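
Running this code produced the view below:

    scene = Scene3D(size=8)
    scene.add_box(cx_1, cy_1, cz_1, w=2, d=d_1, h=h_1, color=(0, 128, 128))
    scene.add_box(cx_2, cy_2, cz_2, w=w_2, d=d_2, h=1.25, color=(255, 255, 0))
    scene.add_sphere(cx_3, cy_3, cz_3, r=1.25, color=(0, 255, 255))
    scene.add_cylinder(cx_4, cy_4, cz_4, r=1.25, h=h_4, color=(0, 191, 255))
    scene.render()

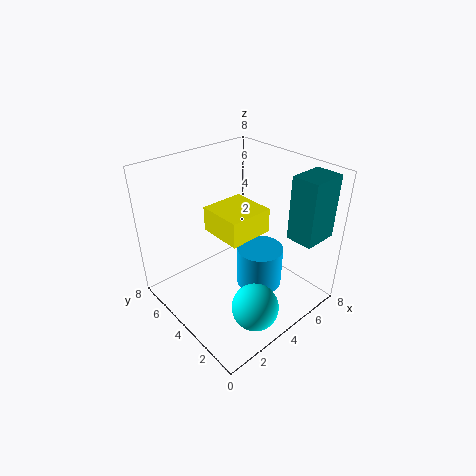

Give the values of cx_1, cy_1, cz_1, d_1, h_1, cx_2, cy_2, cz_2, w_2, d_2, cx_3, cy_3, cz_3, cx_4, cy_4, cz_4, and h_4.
cx_1 = 5.75, cy_1 = 0.5, cz_1 = 4.25, d_1 = 1.5, h_1 = 3.5, cx_2 = 2, cy_2 = 2, cz_2 = 5.25, w_2 = 2.25, d_2 = 2.25, cx_3 = 3, cy_3 = 1.5, cz_3 = 1.25, cx_4 = 4.5, cy_4 = 2.75, cz_4 = 1.5, h_4 = 2.25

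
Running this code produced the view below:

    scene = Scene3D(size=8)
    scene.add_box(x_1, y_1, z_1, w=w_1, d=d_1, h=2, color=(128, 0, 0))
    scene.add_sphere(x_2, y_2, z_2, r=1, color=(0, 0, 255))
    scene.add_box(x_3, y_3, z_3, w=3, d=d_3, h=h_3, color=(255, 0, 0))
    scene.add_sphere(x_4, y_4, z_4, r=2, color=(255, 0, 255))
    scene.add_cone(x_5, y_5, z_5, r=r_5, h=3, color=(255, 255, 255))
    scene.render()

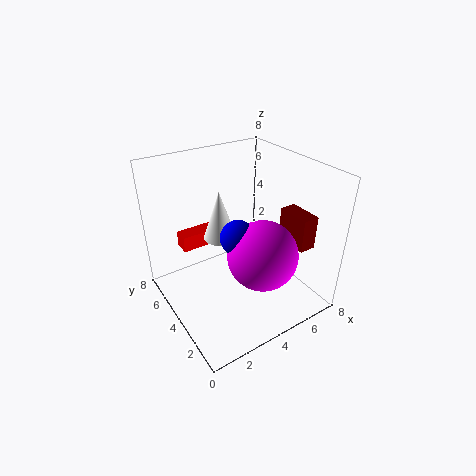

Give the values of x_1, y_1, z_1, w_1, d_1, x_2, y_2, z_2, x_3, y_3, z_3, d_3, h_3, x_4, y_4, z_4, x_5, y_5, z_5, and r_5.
x_1 = 7; y_1 = 2; z_1 = 3; w_1 = 1; d_1 = 2; x_2 = 4; y_2 = 4; z_2 = 4; x_3 = 2; y_3 = 7; z_3 = 2; d_3 = 1; h_3 = 1; x_4 = 5; y_4 = 3; z_4 = 3; x_5 = 4; y_5 = 6; z_5 = 3; r_5 = 1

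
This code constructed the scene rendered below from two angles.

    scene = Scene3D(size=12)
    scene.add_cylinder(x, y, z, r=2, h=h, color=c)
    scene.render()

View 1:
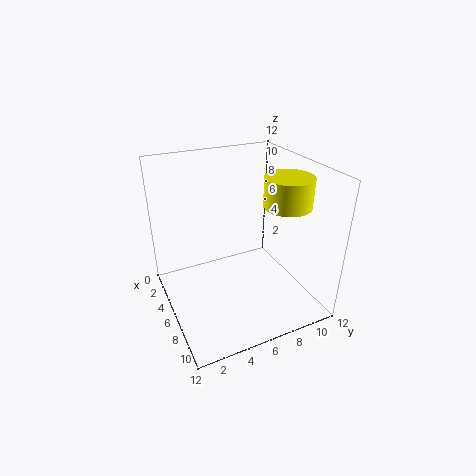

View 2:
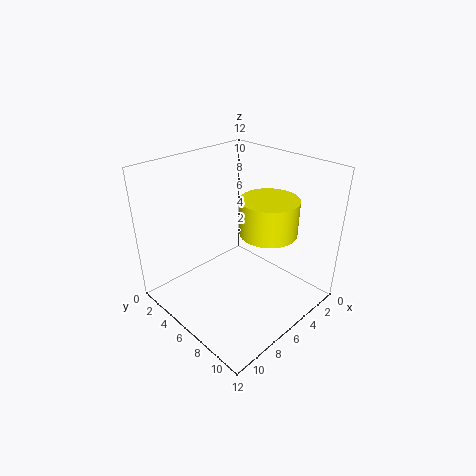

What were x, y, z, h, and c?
x = 7
y = 10
z = 8.5
h = 2.5
c = 'yellow'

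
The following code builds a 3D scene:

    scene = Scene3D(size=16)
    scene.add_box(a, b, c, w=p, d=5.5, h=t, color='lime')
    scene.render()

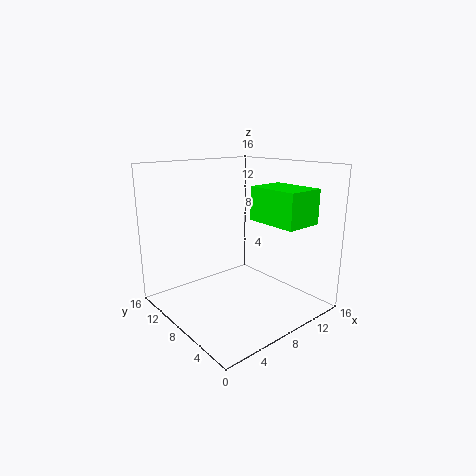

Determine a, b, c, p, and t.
a = 8; b = 0.5; c = 10.5; p = 4; t = 3.5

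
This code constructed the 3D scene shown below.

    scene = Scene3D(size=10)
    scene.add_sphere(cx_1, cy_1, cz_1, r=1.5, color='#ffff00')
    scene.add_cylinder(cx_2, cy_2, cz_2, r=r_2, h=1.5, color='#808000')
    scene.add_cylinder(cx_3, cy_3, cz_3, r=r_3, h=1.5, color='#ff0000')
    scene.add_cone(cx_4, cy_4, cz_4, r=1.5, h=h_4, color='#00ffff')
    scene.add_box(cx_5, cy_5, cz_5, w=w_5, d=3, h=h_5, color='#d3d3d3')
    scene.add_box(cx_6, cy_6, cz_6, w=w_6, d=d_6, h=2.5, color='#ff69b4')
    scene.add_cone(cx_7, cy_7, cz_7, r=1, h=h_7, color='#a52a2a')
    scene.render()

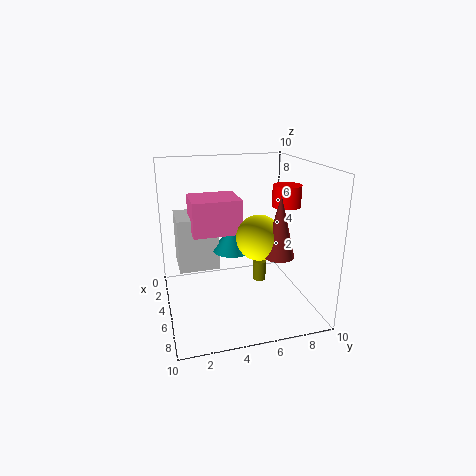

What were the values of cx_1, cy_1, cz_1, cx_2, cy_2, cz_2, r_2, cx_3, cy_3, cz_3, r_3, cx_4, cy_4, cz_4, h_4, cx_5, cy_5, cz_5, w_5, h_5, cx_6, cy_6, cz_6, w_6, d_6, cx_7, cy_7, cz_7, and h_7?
cx_1 = 6.5; cy_1 = 6; cz_1 = 5.5; cx_2 = 4; cy_2 = 7; cz_2 = 1; r_2 = 0.5; cx_3 = 5; cy_3 = 8.5; cz_3 = 7; r_3 = 1; cx_4 = 3.5; cy_4 = 5; cz_4 = 3.5; h_4 = 2; cx_5 = 0.5; cy_5 = 1; cz_5 = 2; w_5 = 3; h_5 = 4; cx_6 = 1.5; cy_6 = 2; cz_6 = 5; w_6 = 3; d_6 = 3.5; cx_7 = 7.5; cy_7 = 7; cz_7 = 4.5; h_7 = 4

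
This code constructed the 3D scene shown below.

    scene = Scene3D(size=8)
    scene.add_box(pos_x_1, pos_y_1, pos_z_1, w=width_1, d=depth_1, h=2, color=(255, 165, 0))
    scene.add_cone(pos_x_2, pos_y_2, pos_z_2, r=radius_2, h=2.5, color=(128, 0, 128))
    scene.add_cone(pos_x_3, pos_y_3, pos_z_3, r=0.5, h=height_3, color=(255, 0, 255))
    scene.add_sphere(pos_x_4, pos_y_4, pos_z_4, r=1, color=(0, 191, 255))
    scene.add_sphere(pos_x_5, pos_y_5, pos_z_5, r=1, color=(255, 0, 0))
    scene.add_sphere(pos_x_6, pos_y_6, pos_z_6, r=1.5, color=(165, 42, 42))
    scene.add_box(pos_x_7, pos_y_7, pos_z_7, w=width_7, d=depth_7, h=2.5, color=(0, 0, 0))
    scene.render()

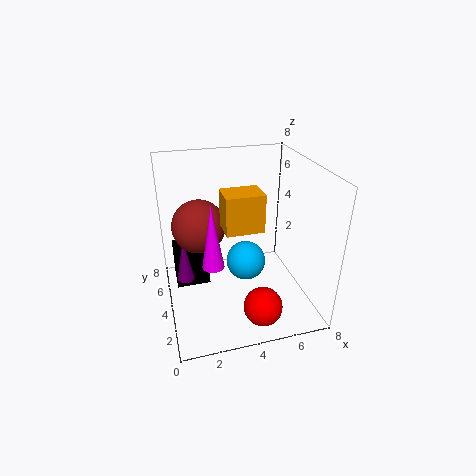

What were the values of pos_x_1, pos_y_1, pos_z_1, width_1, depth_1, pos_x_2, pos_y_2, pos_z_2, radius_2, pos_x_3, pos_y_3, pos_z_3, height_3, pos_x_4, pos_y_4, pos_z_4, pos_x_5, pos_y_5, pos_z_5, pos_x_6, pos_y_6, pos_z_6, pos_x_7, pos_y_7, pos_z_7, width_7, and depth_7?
pos_x_1 = 3; pos_y_1 = 2.5; pos_z_1 = 5; width_1 = 2; depth_1 = 1.5; pos_x_2 = 1; pos_y_2 = 4.5; pos_z_2 = 1.5; radius_2 = 0.5; pos_x_3 = 2; pos_y_3 = 1; pos_z_3 = 4.5; height_3 = 3; pos_x_4 = 4; pos_y_4 = 2.5; pos_z_4 = 3.5; pos_x_5 = 4.5; pos_y_5 = 1; pos_z_5 = 1.5; pos_x_6 = 2; pos_y_6 = 5; pos_z_6 = 4.5; pos_x_7 = 0.5; pos_y_7 = 5; pos_z_7 = 0.5; width_7 = 2; depth_7 = 1.5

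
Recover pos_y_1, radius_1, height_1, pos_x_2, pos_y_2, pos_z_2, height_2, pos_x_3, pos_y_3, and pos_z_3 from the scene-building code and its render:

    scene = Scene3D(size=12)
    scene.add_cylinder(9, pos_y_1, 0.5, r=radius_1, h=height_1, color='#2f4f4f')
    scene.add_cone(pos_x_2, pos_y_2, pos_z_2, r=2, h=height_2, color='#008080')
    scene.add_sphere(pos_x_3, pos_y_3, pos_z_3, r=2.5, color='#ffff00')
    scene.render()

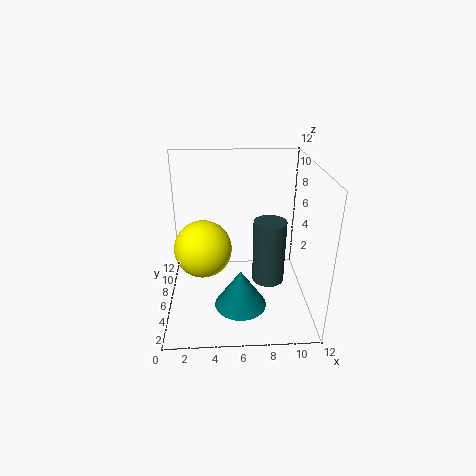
pos_y_1 = 8
radius_1 = 1.5
height_1 = 6
pos_x_2 = 6
pos_y_2 = 2.5
pos_z_2 = 2
height_2 = 3
pos_x_3 = 3
pos_y_3 = 7
pos_z_3 = 4.5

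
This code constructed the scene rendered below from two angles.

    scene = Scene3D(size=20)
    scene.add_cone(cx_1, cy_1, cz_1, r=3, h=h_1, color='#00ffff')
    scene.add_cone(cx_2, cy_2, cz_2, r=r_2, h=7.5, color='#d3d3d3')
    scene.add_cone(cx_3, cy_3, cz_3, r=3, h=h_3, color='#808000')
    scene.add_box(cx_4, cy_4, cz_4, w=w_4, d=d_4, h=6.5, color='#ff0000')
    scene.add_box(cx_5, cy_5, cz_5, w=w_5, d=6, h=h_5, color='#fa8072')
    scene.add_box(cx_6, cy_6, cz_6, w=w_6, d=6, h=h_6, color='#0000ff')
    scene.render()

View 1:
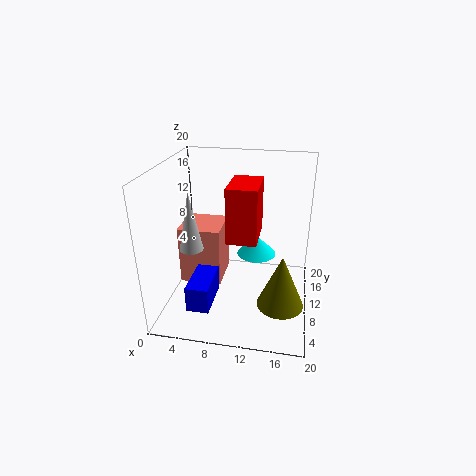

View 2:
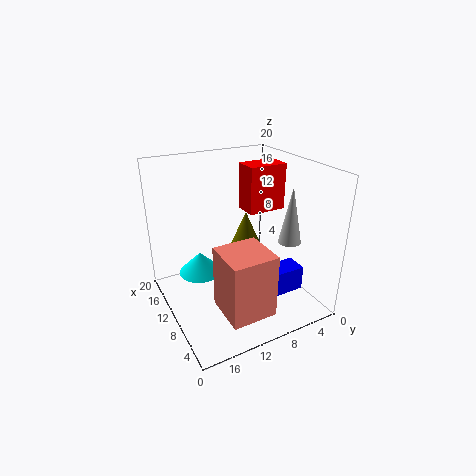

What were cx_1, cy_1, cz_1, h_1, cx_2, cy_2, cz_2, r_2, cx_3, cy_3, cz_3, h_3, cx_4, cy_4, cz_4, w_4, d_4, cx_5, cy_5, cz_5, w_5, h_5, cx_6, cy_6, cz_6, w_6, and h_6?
cx_1 = 12; cy_1 = 15; cz_1 = 5; h_1 = 3; cx_2 = 5; cy_2 = 5; cz_2 = 10.5; r_2 = 1.5; cx_3 = 16.5; cy_3 = 5; cz_3 = 3.5; h_3 = 7; cx_4 = 10; cy_4 = 2.5; cz_4 = 13; w_4 = 3.5; d_4 = 5.5; cx_5 = 1.5; cy_5 = 9; cz_5 = 2.5; w_5 = 6; h_5 = 8.5; cx_6 = 4.5; cy_6 = 2.5; cz_6 = 2.5; w_6 = 3; h_6 = 3.5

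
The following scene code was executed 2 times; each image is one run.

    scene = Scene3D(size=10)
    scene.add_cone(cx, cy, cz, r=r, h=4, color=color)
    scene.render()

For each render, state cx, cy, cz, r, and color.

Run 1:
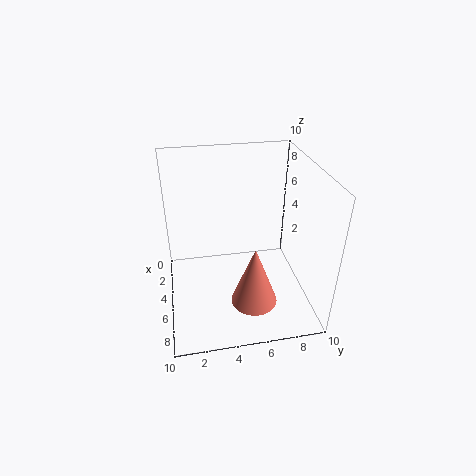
cx = 8; cy = 5.5; cz = 2; r = 1.5; color = 'salmon'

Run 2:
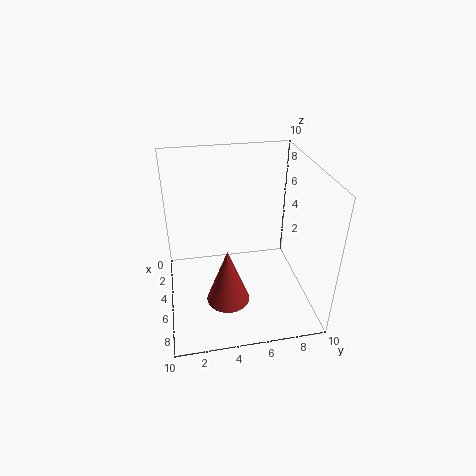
cx = 6.5; cy = 4; cz = 1; r = 1.5; color = 'brown'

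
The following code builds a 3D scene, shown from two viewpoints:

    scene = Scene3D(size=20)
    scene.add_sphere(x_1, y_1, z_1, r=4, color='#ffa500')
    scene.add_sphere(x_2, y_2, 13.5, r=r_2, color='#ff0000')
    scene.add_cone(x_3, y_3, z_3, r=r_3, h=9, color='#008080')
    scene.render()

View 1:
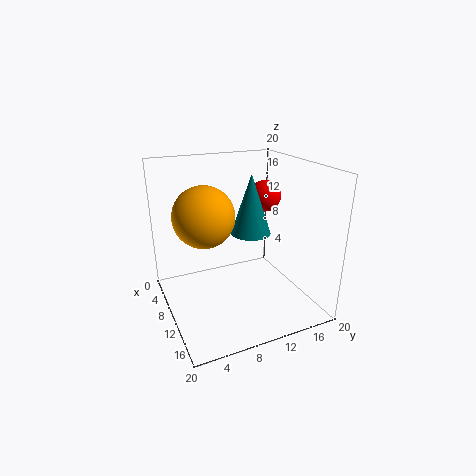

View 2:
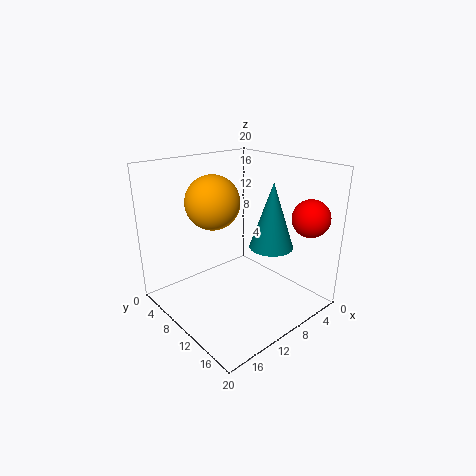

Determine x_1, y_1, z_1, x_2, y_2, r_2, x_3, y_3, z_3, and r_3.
x_1 = 10.5, y_1 = 5, z_1 = 14, x_2 = 4, y_2 = 17.5, r_2 = 2.5, x_3 = 7, y_3 = 13.5, z_3 = 9, r_3 = 3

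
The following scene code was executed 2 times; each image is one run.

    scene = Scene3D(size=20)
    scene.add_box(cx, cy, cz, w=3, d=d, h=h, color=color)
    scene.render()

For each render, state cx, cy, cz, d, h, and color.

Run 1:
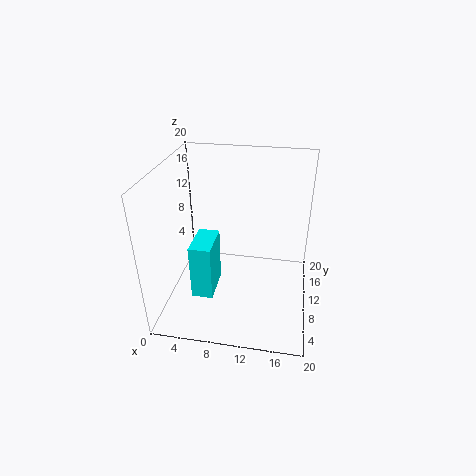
cx = 4, cy = 6, cz = 2, d = 5.5, h = 8, color = 'cyan'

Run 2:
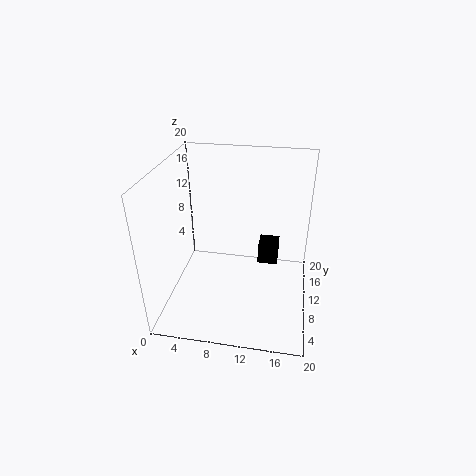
cx = 12.5, cy = 13, cz = 4, d = 3.5, h = 3, color = 'black'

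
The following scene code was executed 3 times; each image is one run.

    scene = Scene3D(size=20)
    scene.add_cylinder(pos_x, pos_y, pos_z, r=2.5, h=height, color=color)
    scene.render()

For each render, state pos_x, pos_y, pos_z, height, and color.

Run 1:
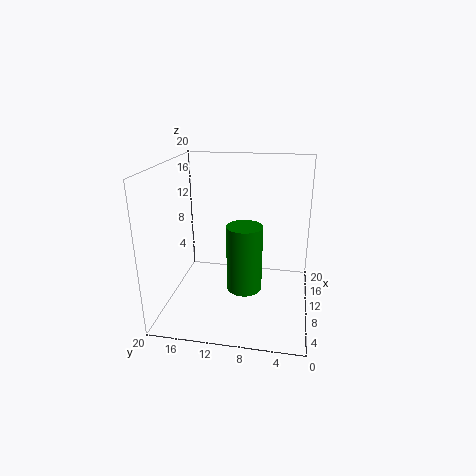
pos_x = 9.5
pos_y = 9
pos_z = 2.5
height = 9.5
color = 'green'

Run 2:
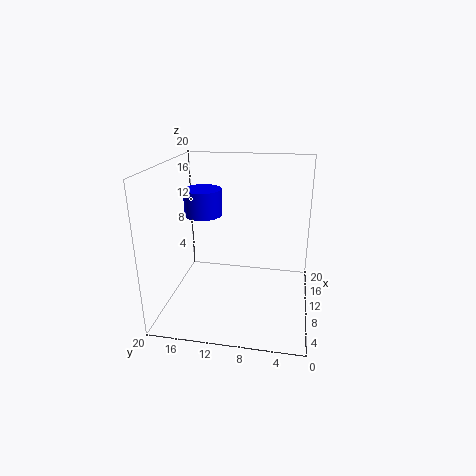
pos_x = 9
pos_y = 14.5
pos_z = 13.5
height = 3.5
color = 'blue'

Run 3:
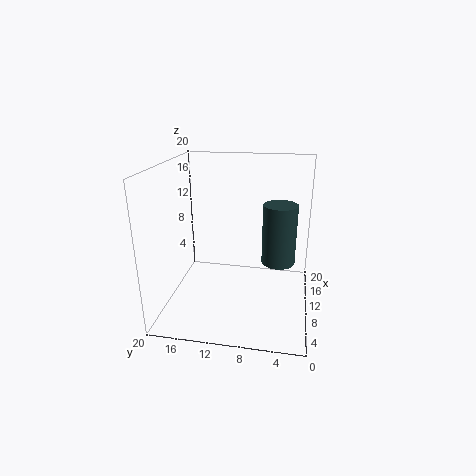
pos_x = 13.5
pos_y = 4.5
pos_z = 5
height = 9
color = 'darkslategray'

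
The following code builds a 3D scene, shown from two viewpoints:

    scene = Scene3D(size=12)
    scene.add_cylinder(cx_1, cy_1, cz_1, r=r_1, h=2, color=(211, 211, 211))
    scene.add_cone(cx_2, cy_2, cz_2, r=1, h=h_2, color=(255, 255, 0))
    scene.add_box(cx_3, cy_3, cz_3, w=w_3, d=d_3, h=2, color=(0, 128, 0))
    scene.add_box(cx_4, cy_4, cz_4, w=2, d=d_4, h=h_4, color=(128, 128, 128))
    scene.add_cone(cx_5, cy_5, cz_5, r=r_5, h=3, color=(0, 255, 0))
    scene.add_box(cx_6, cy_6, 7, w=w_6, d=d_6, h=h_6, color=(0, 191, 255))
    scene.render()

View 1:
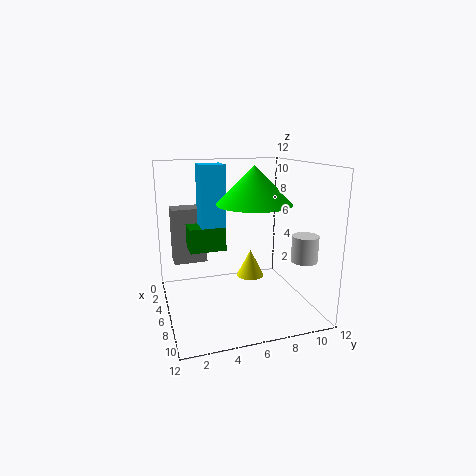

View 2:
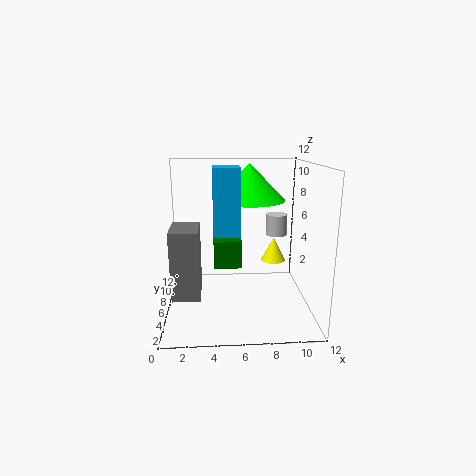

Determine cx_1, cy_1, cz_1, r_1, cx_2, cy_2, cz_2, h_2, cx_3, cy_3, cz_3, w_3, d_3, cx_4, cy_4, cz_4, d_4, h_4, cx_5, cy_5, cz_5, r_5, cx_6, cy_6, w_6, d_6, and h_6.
cx_1 = 10, cy_1 = 10, cz_1 = 5, r_1 = 1, cx_2 = 9, cy_2 = 6, cz_2 = 4, h_2 = 2, cx_3 = 4, cy_3 = 2, cz_3 = 5, w_3 = 2, d_3 = 3, cx_4 = 1, cy_4 = 1, cz_4 = 3, d_4 = 3, h_4 = 5, cx_5 = 7, cy_5 = 7, cz_5 = 9, r_5 = 3, cx_6 = 4, cy_6 = 3, w_6 = 2, d_6 = 2, h_6 = 5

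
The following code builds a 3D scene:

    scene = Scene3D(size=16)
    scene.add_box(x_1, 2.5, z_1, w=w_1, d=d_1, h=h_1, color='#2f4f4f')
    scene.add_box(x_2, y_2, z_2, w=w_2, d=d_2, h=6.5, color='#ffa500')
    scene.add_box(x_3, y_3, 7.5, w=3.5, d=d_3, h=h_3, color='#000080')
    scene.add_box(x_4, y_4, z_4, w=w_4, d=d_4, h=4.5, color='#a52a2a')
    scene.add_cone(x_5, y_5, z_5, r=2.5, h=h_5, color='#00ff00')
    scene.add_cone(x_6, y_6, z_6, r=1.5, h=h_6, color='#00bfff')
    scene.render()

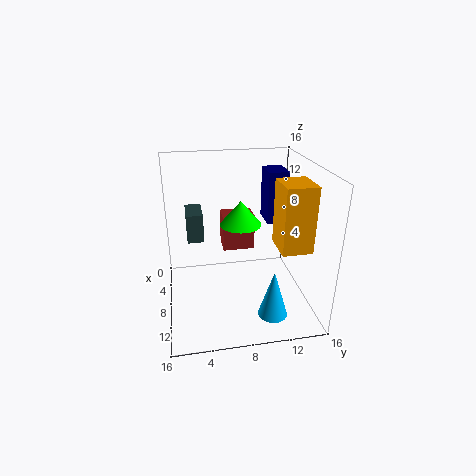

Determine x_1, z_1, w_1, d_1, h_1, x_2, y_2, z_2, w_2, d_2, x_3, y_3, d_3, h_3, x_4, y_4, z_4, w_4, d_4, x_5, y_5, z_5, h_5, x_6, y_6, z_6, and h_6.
x_1 = 0.5
z_1 = 6
w_1 = 4
d_1 = 2
h_1 = 3.5
x_2 = 11
y_2 = 11
z_2 = 9
w_2 = 3.5
d_2 = 3
x_3 = 0.5
y_3 = 12.5
d_3 = 2.5
h_3 = 6.5
x_4 = 0.5
y_4 = 7
z_4 = 4
w_4 = 3
d_4 = 4
x_5 = 4.5
y_5 = 9
z_5 = 8
h_5 = 3
x_6 = 14
y_6 = 10.5
z_6 = 2
h_6 = 5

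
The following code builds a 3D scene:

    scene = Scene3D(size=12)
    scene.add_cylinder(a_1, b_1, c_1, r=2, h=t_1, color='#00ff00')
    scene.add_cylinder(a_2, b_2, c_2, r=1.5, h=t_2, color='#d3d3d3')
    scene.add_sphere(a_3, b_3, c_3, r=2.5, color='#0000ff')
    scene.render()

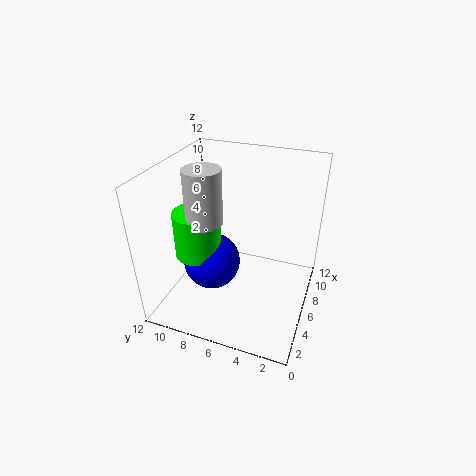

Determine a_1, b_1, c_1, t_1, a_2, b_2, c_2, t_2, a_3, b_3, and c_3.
a_1 = 5.5; b_1 = 9.5; c_1 = 4; t_1 = 4; a_2 = 5; b_2 = 8.5; c_2 = 7.5; t_2 = 4.5; a_3 = 6; b_3 = 8.5; c_3 = 3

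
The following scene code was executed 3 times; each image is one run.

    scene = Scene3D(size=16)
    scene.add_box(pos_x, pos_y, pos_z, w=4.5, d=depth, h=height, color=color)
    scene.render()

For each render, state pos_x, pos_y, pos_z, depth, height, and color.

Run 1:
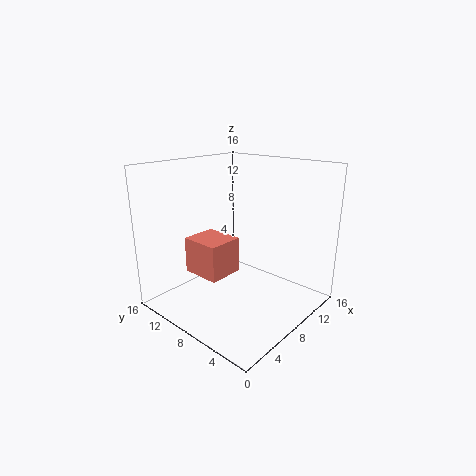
pos_x = 6.5
pos_y = 10.5
pos_z = 2
depth = 5
height = 4.5
color = 'salmon'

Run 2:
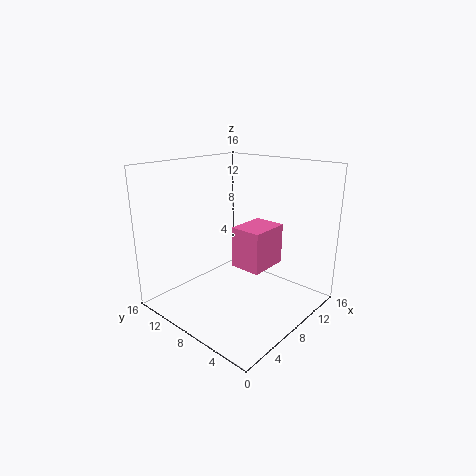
pos_x = 7
pos_y = 4.5
pos_z = 5
depth = 3.5
height = 4.5
color = 'hotpink'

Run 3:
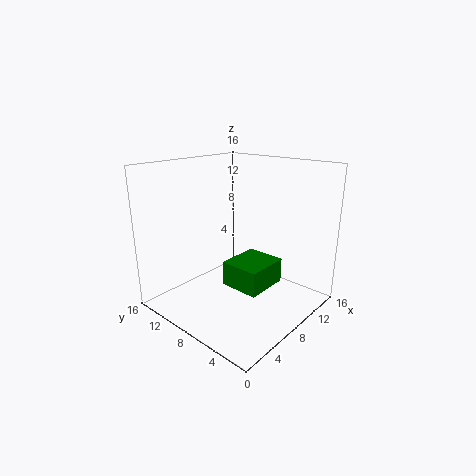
pos_x = 4
pos_y = 2.5
pos_z = 4.5
depth = 4
height = 2.5
color = 'green'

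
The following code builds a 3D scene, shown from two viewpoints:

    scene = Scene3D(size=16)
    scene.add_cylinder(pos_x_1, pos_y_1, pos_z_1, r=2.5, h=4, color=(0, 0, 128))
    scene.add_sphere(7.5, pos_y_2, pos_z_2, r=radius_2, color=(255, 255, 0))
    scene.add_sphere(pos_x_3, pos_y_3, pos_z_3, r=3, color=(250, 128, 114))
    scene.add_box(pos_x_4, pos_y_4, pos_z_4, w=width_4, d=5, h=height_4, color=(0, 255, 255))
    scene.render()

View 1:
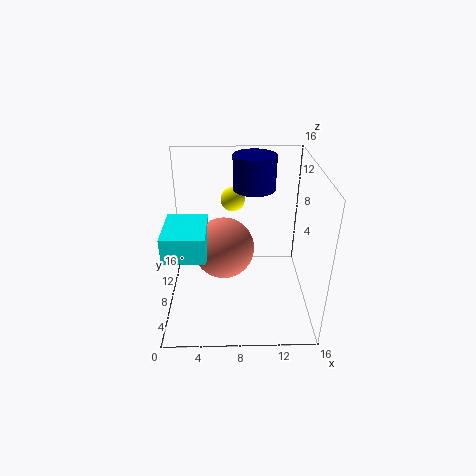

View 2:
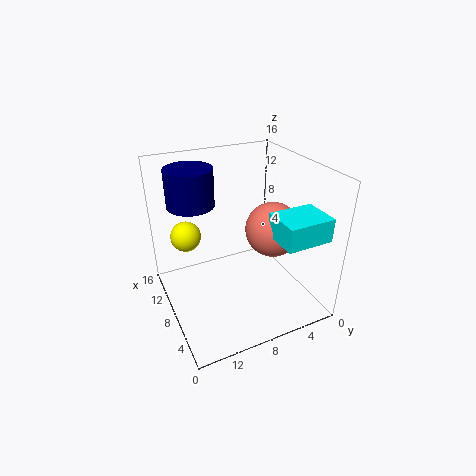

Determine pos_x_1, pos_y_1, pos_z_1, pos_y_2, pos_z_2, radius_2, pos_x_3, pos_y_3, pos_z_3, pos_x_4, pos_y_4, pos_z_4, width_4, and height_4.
pos_x_1 = 10, pos_y_1 = 12.5, pos_z_1 = 12, pos_y_2 = 14, pos_z_2 = 10, radius_2 = 1.5, pos_x_3 = 6.5, pos_y_3 = 4.5, pos_z_3 = 9, pos_x_4 = 1, pos_y_4 = 1, pos_z_4 = 9.5, width_4 = 4, height_4 = 2.5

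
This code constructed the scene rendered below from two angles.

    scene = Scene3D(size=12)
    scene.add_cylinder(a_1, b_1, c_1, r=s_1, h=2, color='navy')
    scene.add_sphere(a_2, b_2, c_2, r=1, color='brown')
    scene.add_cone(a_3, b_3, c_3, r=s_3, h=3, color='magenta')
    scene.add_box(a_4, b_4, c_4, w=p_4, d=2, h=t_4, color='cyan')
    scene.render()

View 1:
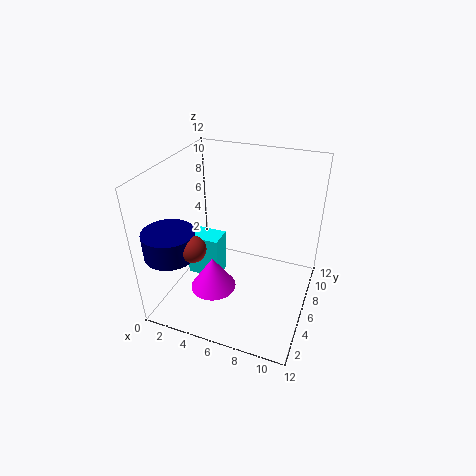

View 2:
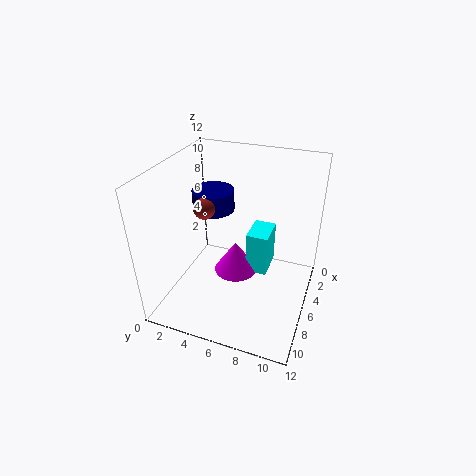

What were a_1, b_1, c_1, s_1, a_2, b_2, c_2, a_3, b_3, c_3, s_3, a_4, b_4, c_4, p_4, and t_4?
a_1 = 2; b_1 = 2; c_1 = 6; s_1 = 2; a_2 = 4; b_2 = 2; c_2 = 7; a_3 = 4; b_3 = 5; c_3 = 1; s_3 = 2; a_4 = 1; b_4 = 6; c_4 = 1; p_4 = 3; t_4 = 4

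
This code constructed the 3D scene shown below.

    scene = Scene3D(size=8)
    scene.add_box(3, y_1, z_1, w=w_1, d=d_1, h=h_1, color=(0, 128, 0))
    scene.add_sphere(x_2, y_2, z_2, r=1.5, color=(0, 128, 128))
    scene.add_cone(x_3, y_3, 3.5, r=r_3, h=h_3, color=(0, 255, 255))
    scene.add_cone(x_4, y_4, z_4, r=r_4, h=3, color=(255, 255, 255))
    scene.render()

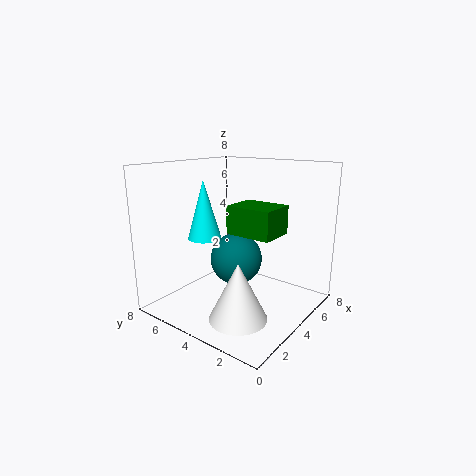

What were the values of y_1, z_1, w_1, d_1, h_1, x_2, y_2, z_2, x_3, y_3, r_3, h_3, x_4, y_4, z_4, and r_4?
y_1 = 1.5
z_1 = 4.5
w_1 = 2
d_1 = 2.5
h_1 = 1.5
x_2 = 4.5
y_2 = 4.5
z_2 = 2.5
x_3 = 4
y_3 = 6.5
r_3 = 1
h_3 = 3.5
x_4 = 2
y_4 = 2.5
z_4 = 0.5
r_4 = 1.5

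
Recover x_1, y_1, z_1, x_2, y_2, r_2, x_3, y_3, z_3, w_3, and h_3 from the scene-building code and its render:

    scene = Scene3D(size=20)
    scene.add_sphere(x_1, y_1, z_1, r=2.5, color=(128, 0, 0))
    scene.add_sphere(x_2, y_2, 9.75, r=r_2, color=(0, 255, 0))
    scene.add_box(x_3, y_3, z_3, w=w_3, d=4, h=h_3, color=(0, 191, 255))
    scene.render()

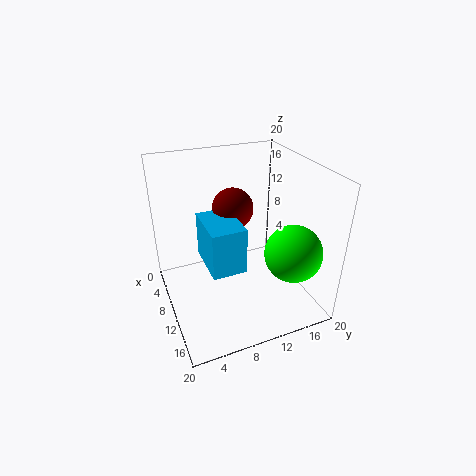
x_1 = 12.5, y_1 = 8.25, z_1 = 16, x_2 = 16, y_2 = 15.25, r_2 = 3.75, x_3 = 12, y_3 = 3.75, z_3 = 10.5, w_3 = 6, h_3 = 5.5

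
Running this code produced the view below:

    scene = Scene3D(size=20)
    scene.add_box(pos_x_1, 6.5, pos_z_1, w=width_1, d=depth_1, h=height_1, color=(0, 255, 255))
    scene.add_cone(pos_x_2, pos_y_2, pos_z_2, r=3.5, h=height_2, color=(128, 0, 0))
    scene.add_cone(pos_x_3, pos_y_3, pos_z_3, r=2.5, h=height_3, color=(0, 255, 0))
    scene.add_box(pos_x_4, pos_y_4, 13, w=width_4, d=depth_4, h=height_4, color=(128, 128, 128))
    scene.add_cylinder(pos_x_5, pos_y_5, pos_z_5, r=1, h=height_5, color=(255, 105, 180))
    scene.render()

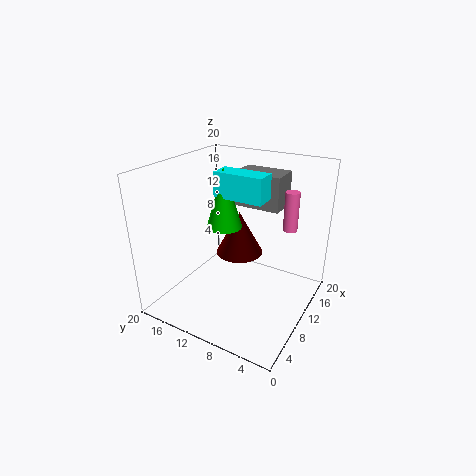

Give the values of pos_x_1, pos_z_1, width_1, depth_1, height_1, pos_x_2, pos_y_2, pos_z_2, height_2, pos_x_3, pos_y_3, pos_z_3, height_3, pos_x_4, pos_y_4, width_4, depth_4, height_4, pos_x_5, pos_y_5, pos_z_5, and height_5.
pos_x_1 = 9.5
pos_z_1 = 15.5
width_1 = 3
depth_1 = 7
height_1 = 3.5
pos_x_2 = 13
pos_y_2 = 11.5
pos_z_2 = 6
height_2 = 6.5
pos_x_3 = 10.5
pos_y_3 = 12.5
pos_z_3 = 11
height_3 = 8.5
pos_x_4 = 14
pos_y_4 = 6
width_4 = 4.5
depth_4 = 7
height_4 = 5
pos_x_5 = 14
pos_y_5 = 4
pos_z_5 = 11
height_5 = 5.5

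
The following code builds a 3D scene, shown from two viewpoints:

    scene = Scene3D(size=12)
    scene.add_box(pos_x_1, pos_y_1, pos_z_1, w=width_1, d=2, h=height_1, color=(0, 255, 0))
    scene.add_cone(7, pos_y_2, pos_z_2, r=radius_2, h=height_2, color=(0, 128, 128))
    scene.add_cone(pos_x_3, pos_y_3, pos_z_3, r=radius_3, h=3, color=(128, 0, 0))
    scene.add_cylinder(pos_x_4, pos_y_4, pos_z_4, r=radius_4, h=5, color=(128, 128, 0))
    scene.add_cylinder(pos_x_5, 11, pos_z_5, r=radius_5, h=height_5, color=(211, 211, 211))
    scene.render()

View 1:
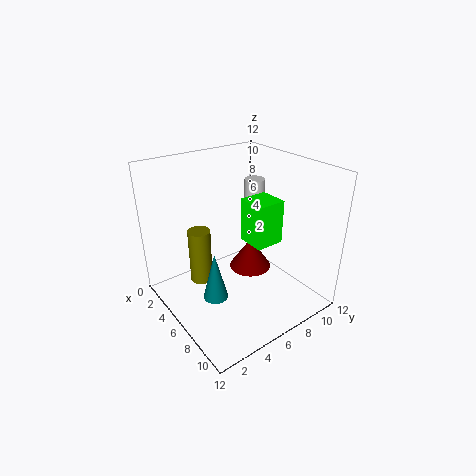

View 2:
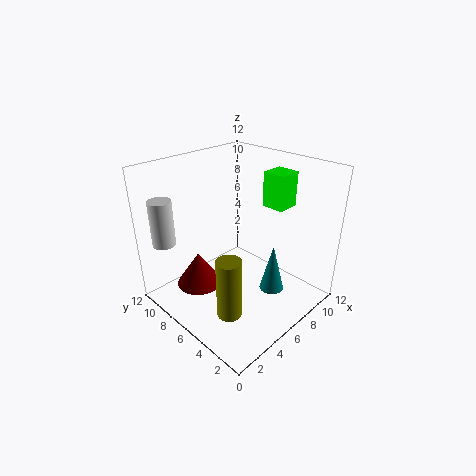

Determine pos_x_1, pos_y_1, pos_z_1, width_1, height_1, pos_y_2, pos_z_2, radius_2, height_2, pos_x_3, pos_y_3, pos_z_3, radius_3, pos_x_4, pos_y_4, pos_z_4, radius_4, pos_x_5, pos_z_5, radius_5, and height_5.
pos_x_1 = 9
pos_y_1 = 4
pos_z_1 = 8
width_1 = 2
height_1 = 3
pos_y_2 = 3
pos_z_2 = 2
radius_2 = 1
height_2 = 4
pos_x_3 = 4
pos_y_3 = 9
pos_z_3 = 1
radius_3 = 2
pos_x_4 = 3
pos_y_4 = 4
pos_z_4 = 1
radius_4 = 1
pos_x_5 = 2
pos_z_5 = 5
radius_5 = 1
height_5 = 4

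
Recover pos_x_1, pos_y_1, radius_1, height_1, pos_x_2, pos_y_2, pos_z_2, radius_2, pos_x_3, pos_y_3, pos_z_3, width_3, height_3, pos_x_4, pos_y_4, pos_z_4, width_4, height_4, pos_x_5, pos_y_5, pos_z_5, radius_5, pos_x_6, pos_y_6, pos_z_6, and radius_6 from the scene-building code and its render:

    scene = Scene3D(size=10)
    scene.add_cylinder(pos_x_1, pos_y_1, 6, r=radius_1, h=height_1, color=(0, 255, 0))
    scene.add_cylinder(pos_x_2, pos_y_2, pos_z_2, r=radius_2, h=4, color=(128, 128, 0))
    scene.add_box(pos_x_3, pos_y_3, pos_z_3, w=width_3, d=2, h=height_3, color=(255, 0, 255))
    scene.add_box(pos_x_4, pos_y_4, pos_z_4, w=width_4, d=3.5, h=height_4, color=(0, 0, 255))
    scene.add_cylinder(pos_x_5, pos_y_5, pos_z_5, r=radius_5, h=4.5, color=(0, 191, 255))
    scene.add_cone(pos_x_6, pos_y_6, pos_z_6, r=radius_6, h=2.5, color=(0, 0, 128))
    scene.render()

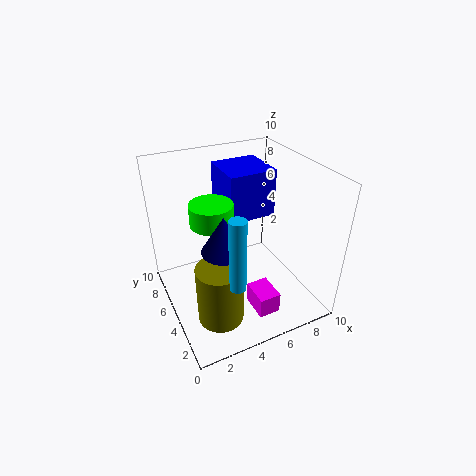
pos_x_1 = 3.5
pos_y_1 = 6
radius_1 = 1.5
height_1 = 1.5
pos_x_2 = 2.5
pos_y_2 = 2.5
pos_z_2 = 1
radius_2 = 1.5
pos_x_3 = 5
pos_y_3 = 1.5
pos_z_3 = 0.5
width_3 = 1.5
height_3 = 1.5
pos_x_4 = 5
pos_y_4 = 6
pos_z_4 = 5.5
width_4 = 3.5
height_4 = 3.5
pos_x_5 = 3
pos_y_5 = 1
pos_z_5 = 4.5
radius_5 = 0.5
pos_x_6 = 3.5
pos_y_6 = 4
pos_z_6 = 5
radius_6 = 1.5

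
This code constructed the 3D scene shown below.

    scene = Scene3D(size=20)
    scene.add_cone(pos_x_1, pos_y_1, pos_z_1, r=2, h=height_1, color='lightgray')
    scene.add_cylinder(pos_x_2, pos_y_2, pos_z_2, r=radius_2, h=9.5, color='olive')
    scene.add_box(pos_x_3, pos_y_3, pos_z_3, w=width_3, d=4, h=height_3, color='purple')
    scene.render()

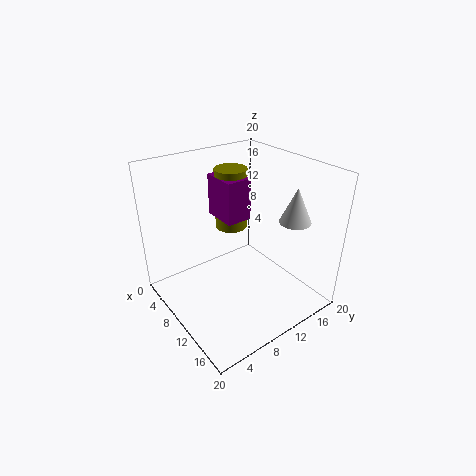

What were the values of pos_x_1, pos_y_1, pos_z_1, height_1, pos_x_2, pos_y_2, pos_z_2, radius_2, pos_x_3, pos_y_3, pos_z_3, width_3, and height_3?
pos_x_1 = 16.5, pos_y_1 = 14, pos_z_1 = 14, height_1 = 4.5, pos_x_2 = 3.5, pos_y_2 = 13.5, pos_z_2 = 8, radius_2 = 2.5, pos_x_3 = 1, pos_y_3 = 11, pos_z_3 = 10, width_3 = 5.5, height_3 = 6.5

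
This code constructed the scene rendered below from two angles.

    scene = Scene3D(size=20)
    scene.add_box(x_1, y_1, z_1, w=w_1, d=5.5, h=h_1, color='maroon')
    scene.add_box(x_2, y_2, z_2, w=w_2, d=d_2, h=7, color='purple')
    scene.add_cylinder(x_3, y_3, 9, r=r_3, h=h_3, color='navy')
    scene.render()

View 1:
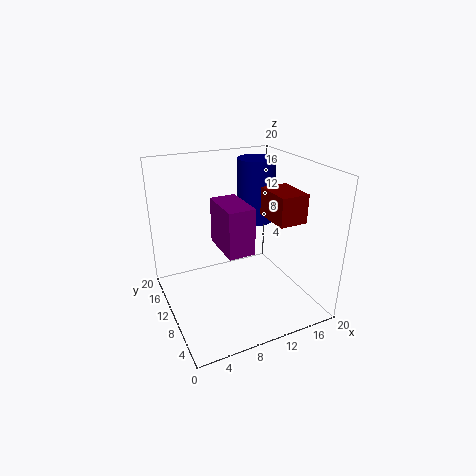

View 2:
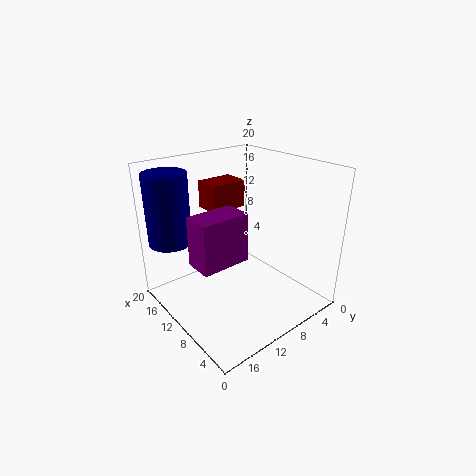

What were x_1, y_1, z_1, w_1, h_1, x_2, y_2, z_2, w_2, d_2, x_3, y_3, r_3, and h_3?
x_1 = 14; y_1 = 5.5; z_1 = 12.5; w_1 = 4; h_1 = 4; x_2 = 8.5; y_2 = 9.5; z_2 = 7; w_2 = 4; d_2 = 7; x_3 = 16.5; y_3 = 17; r_3 = 3; h_3 = 10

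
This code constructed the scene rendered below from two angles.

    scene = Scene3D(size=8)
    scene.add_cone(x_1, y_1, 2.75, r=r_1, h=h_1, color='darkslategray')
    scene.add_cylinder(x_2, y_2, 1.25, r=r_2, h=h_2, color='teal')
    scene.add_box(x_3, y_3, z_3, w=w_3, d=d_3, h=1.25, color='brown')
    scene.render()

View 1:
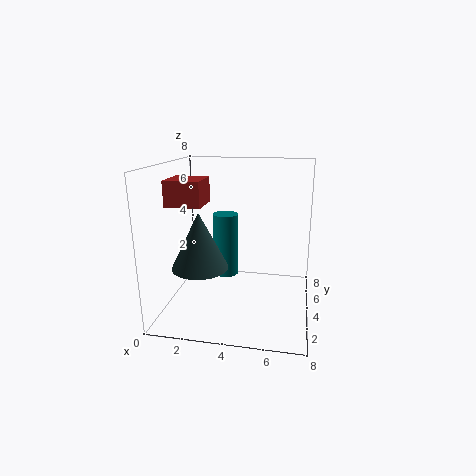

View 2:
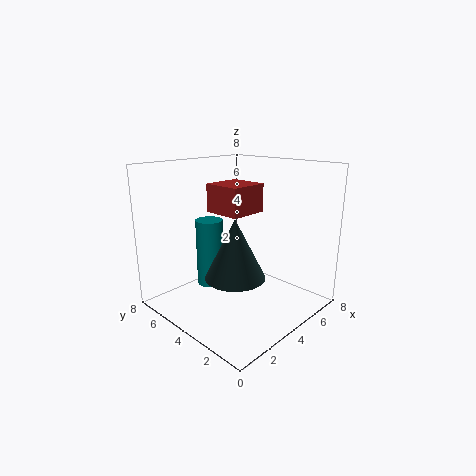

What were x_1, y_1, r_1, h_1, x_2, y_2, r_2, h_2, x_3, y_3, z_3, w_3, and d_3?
x_1 = 2.25
y_1 = 2.5
r_1 = 1.5
h_1 = 3
x_2 = 3
y_2 = 5.25
r_2 = 0.75
h_2 = 3.75
x_3 = 1
y_3 = 1.25
z_3 = 6.25
w_3 = 1.75
d_3 = 1.75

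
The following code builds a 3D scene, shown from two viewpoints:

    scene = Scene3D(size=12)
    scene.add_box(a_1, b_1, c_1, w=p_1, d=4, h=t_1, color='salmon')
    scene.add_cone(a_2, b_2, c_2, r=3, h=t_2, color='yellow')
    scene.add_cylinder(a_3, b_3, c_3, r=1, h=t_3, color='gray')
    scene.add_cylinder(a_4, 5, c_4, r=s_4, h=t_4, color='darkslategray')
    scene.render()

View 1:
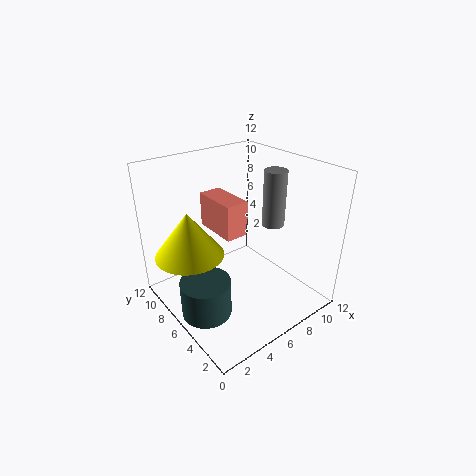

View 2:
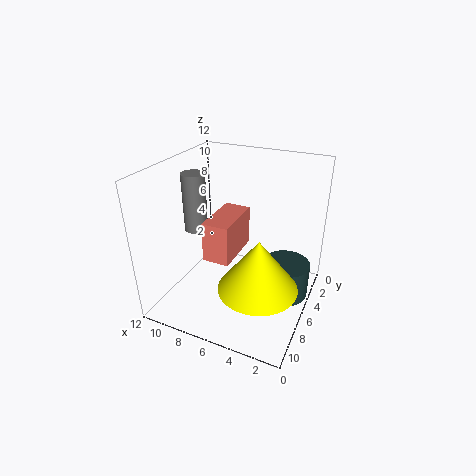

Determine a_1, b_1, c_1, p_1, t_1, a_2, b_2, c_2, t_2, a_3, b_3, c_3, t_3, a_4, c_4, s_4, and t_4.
a_1 = 5
b_1 = 6
c_1 = 6
p_1 = 2
t_1 = 3
a_2 = 3
b_2 = 9
c_2 = 4
t_2 = 4
a_3 = 10
b_3 = 6
c_3 = 6
t_3 = 5
a_4 = 2
c_4 = 1
s_4 = 2
t_4 = 3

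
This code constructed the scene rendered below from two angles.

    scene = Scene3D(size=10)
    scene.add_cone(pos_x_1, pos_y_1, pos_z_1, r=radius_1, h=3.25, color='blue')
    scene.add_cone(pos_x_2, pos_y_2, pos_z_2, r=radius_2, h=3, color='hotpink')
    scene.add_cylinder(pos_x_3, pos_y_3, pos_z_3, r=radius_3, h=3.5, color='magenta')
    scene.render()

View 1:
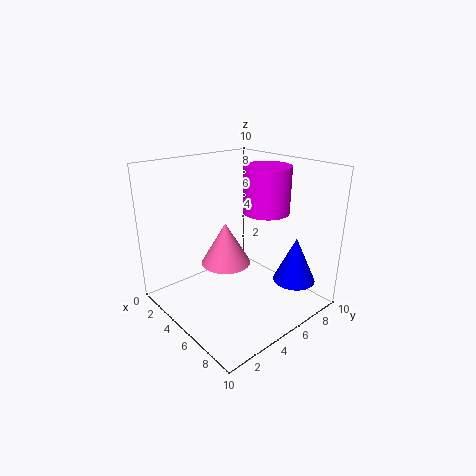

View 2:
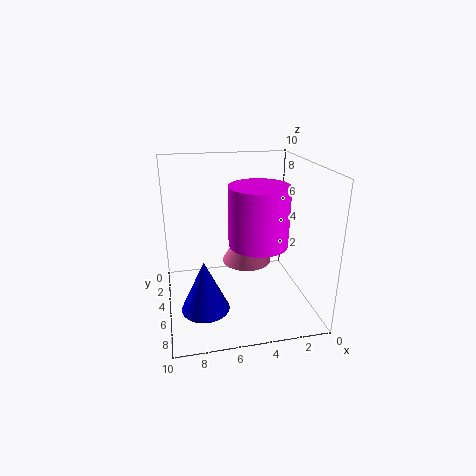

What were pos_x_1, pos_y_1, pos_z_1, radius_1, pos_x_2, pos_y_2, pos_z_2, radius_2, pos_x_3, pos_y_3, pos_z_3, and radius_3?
pos_x_1 = 7.75
pos_y_1 = 8
pos_z_1 = 1.75
radius_1 = 1.5
pos_x_2 = 4.25
pos_y_2 = 4.5
pos_z_2 = 3
radius_2 = 1.75
pos_x_3 = 4.5
pos_y_3 = 8.25
pos_z_3 = 6
radius_3 = 1.75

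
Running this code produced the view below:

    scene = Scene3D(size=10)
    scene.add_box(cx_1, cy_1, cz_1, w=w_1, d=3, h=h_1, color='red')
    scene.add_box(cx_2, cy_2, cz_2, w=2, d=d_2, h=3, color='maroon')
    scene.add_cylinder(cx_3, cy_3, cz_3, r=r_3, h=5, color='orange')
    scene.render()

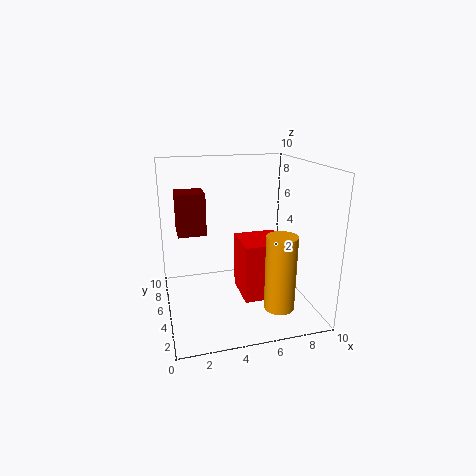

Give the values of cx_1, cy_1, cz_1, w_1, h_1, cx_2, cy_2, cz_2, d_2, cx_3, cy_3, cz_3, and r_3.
cx_1 = 5; cy_1 = 3; cz_1 = 1; w_1 = 3; h_1 = 4; cx_2 = 1; cy_2 = 6; cz_2 = 5; d_2 = 2; cx_3 = 7; cy_3 = 2; cz_3 = 1; r_3 = 1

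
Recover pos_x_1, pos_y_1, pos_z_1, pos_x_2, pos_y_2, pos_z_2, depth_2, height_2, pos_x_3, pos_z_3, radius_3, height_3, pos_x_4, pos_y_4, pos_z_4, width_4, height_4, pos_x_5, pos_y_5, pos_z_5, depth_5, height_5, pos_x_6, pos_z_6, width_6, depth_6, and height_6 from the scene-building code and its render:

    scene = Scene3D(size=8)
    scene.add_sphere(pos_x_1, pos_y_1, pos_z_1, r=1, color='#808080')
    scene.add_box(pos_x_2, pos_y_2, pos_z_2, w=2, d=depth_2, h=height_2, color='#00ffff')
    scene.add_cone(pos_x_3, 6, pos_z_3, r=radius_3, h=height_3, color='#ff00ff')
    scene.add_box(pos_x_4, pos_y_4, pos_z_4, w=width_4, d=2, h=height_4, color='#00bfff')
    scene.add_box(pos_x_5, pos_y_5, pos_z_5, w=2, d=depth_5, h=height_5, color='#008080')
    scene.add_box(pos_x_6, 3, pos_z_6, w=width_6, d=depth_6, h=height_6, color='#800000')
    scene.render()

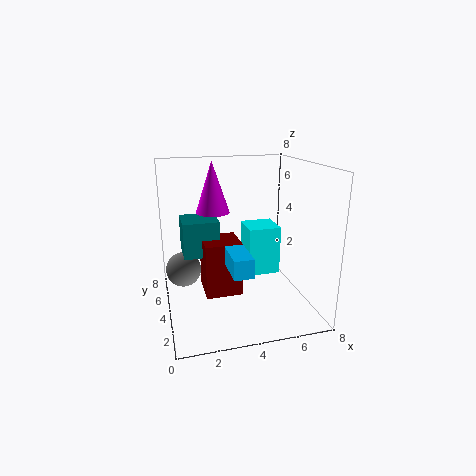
pos_x_1 = 1
pos_y_1 = 5
pos_z_1 = 2
pos_x_2 = 5
pos_y_2 = 5
pos_z_2 = 1
depth_2 = 2
height_2 = 3
pos_x_3 = 3
pos_z_3 = 5
radius_3 = 1
height_3 = 3
pos_x_4 = 3
pos_y_4 = 1
pos_z_4 = 3
width_4 = 1
height_4 = 1
pos_x_5 = 1
pos_y_5 = 4
pos_z_5 = 3
depth_5 = 2
height_5 = 2
pos_x_6 = 2
pos_z_6 = 1
width_6 = 2
depth_6 = 2
height_6 = 3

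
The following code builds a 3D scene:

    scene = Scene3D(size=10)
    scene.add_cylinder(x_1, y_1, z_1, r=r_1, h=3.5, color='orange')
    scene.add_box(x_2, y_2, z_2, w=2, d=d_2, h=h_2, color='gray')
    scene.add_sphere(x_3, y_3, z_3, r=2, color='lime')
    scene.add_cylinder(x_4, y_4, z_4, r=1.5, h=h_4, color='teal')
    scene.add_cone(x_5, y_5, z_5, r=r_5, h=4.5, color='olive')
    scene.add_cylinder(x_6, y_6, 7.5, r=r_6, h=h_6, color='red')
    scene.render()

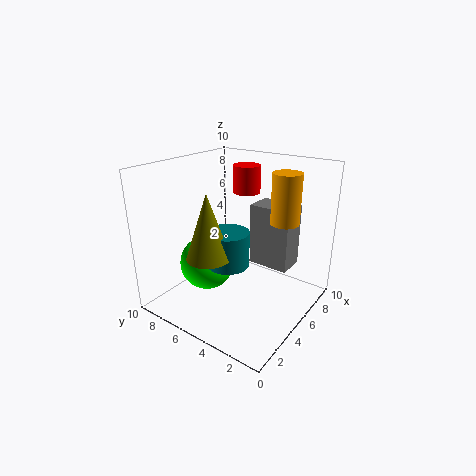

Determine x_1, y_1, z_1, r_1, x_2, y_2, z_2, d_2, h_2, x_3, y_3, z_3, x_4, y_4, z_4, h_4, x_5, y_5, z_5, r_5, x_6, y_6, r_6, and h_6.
x_1 = 7, y_1 = 2.5, z_1 = 6, r_1 = 1, x_2 = 6.5, y_2 = 2, z_2 = 2.5, d_2 = 3, h_2 = 4.5, x_3 = 4.5, y_3 = 7.5, z_3 = 2.5, x_4 = 4.5, y_4 = 5.5, z_4 = 3, h_4 = 2.5, x_5 = 3, y_5 = 6, z_5 = 4, r_5 = 1.5, x_6 = 7.5, y_6 = 6, r_6 = 1, h_6 = 2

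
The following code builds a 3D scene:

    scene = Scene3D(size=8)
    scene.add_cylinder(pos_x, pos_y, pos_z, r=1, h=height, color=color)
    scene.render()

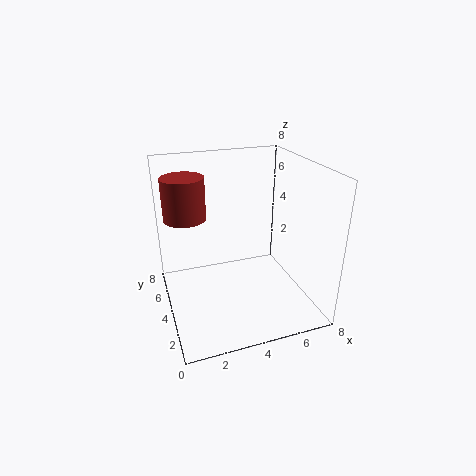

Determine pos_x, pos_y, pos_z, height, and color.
pos_x = 1
pos_y = 3
pos_z = 6
height = 2
color = 'brown'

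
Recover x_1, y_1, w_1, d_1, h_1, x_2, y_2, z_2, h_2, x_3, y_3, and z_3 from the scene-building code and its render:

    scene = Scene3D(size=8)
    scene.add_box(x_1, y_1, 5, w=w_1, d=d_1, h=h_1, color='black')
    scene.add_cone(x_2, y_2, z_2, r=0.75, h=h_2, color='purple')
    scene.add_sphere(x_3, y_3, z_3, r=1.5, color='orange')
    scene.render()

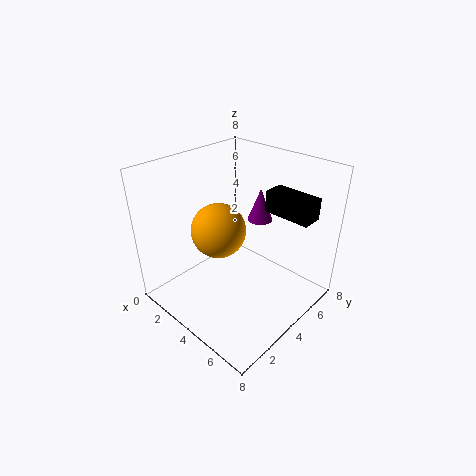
x_1 = 4.25; y_1 = 6; w_1 = 2.75; d_1 = 1.25; h_1 = 1.25; x_2 = 3.5; y_2 = 6.5; z_2 = 4; h_2 = 2; x_3 = 3.25; y_3 = 3.25; z_3 = 4.5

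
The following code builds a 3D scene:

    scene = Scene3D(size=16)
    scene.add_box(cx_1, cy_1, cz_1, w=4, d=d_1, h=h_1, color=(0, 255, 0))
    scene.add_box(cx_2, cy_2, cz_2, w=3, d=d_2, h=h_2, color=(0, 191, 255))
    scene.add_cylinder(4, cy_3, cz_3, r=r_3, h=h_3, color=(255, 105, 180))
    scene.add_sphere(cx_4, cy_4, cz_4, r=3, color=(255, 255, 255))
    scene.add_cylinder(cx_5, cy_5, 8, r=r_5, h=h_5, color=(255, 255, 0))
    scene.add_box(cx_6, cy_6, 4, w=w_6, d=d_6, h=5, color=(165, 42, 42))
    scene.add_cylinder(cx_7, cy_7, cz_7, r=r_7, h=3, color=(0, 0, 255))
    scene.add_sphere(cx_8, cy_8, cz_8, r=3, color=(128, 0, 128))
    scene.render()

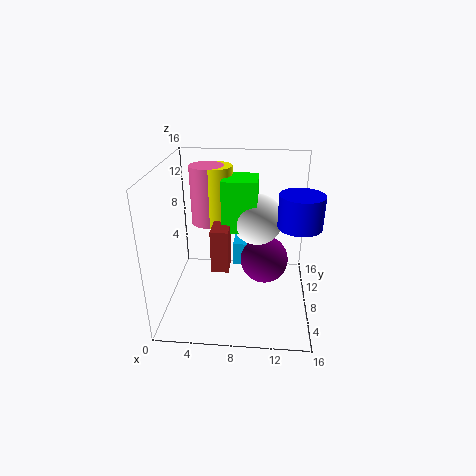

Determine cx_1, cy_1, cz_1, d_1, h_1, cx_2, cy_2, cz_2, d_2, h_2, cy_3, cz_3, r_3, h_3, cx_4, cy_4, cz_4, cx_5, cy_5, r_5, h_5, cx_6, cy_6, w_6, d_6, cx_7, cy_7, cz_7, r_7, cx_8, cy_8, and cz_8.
cx_1 = 6
cy_1 = 9
cz_1 = 8
d_1 = 4
h_1 = 6
cx_2 = 7
cy_2 = 12
cz_2 = 2
d_2 = 3
h_2 = 3
cy_3 = 12
cz_3 = 8
r_3 = 2
h_3 = 7
cx_4 = 10
cy_4 = 11
cz_4 = 9
cx_5 = 5
cy_5 = 12
r_5 = 2
h_5 = 7
cx_6 = 5
cy_6 = 7
w_6 = 2
d_6 = 3
cx_7 = 14
cy_7 = 3
cz_7 = 12
r_7 = 2
cx_8 = 11
cy_8 = 12
cz_8 = 3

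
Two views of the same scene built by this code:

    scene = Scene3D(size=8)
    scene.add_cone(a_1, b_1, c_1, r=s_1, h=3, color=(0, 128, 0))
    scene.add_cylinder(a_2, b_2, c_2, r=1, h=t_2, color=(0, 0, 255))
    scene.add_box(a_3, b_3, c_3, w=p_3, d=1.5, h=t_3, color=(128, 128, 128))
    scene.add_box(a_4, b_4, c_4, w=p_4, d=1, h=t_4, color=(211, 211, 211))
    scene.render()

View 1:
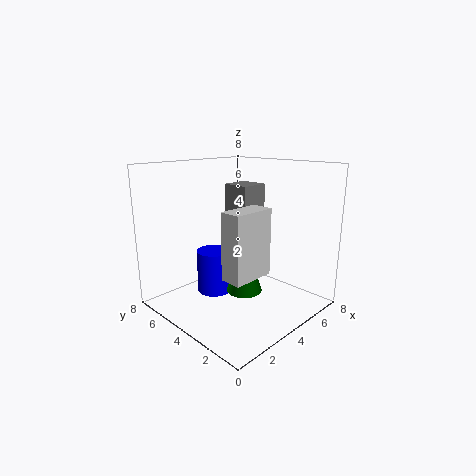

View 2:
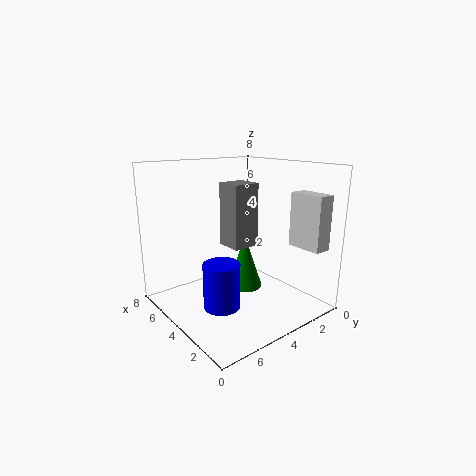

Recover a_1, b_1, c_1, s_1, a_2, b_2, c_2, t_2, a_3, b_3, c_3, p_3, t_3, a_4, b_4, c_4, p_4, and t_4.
a_1 = 4, b_1 = 3.5, c_1 = 1, s_1 = 1, a_2 = 3.5, b_2 = 5.5, c_2 = 0.5, t_2 = 2.5, a_3 = 3.5, b_3 = 3, c_3 = 3.5, p_3 = 1.5, t_3 = 3.5, a_4 = 0.5, b_4 = 0.5, c_4 = 3.5, p_4 = 2, t_4 = 3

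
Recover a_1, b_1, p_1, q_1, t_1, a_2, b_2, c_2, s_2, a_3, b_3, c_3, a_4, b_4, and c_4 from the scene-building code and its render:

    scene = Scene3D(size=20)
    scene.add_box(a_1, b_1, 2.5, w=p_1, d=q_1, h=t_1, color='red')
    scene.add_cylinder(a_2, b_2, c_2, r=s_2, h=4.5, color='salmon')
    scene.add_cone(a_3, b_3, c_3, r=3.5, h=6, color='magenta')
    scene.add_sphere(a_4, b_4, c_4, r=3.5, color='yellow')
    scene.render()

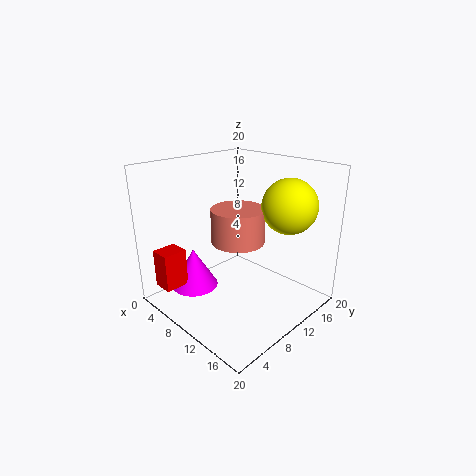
a_1 = 1.5
b_1 = 1.5
p_1 = 3
q_1 = 3.5
t_1 = 5.5
a_2 = 11.5
b_2 = 8.5
c_2 = 10.5
s_2 = 3.5
a_3 = 3.5
b_3 = 7
c_3 = 1
a_4 = 16.5
b_4 = 12.5
c_4 = 15.5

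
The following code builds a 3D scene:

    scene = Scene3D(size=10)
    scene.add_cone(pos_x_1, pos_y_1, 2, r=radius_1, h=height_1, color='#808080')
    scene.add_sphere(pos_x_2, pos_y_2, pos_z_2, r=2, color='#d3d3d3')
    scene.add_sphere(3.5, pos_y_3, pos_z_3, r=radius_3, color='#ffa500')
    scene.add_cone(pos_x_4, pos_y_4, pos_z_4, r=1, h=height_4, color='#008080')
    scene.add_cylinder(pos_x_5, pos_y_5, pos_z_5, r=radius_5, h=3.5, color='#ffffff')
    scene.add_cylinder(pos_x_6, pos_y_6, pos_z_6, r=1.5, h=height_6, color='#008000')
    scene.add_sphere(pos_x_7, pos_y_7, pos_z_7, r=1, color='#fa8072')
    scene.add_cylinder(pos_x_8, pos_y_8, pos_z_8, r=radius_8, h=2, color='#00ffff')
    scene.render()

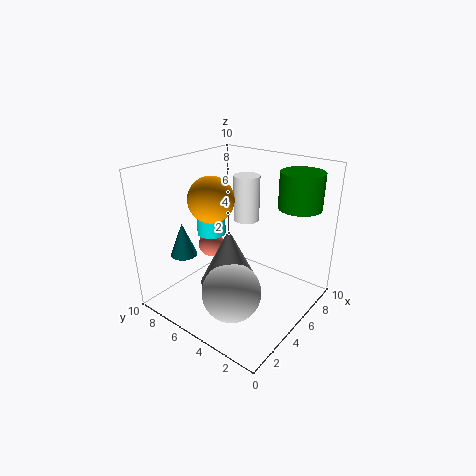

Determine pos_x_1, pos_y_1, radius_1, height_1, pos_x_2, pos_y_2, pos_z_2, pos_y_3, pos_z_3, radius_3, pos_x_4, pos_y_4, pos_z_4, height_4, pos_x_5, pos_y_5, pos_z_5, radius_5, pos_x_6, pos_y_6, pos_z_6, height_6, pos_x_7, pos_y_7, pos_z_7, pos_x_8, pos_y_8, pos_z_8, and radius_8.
pos_x_1 = 4, pos_y_1 = 5, radius_1 = 2, height_1 = 4, pos_x_2 = 3, pos_y_2 = 4, pos_z_2 = 2, pos_y_3 = 6, pos_z_3 = 8, radius_3 = 1.5, pos_x_4 = 3.5, pos_y_4 = 9, pos_z_4 = 3, height_4 = 2.5, pos_x_5 = 8, pos_y_5 = 6.5, pos_z_5 = 5, radius_5 = 1, pos_x_6 = 8, pos_y_6 = 2, pos_z_6 = 7, height_6 = 2.5, pos_x_7 = 6, pos_y_7 = 8.5, pos_z_7 = 3, pos_x_8 = 4.5, pos_y_8 = 7, pos_z_8 = 5, radius_8 = 1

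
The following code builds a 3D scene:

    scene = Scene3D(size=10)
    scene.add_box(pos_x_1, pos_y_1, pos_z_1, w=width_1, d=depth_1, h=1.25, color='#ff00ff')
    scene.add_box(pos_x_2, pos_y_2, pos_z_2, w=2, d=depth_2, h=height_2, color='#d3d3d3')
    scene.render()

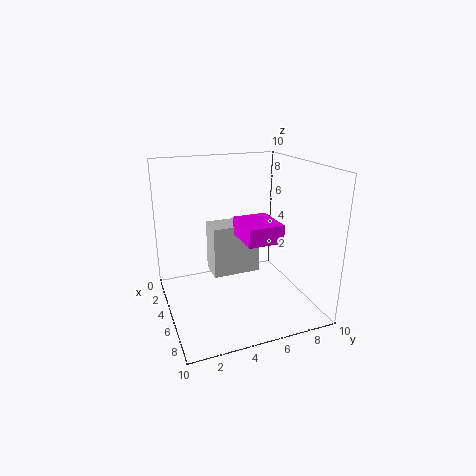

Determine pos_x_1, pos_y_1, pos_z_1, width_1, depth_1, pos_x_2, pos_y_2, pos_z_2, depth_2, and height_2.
pos_x_1 = 4
pos_y_1 = 5
pos_z_1 = 5
width_1 = 3
depth_1 = 2.5
pos_x_2 = 2.25
pos_y_2 = 3.5
pos_z_2 = 1.75
depth_2 = 3.5
height_2 = 3.75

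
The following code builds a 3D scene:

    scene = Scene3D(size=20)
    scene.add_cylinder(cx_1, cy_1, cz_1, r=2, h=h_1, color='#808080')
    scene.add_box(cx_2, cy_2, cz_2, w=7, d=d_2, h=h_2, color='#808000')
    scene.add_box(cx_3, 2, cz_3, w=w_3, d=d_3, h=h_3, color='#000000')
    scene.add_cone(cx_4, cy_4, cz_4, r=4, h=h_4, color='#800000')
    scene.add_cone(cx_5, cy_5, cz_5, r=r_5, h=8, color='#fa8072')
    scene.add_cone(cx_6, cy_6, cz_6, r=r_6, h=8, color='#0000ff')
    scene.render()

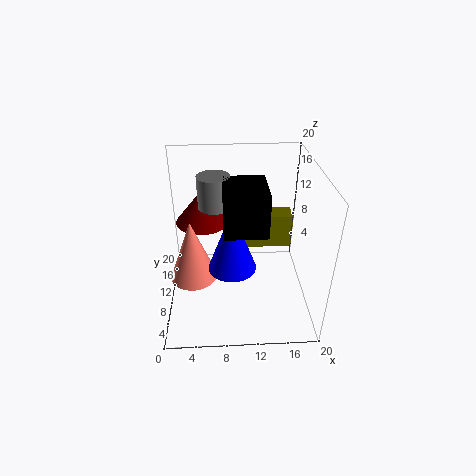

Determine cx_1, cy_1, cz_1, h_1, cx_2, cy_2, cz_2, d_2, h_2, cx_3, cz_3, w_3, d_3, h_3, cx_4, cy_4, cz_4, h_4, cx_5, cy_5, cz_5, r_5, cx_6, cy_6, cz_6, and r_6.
cx_1 = 7; cy_1 = 8; cz_1 = 16; h_1 = 4; cx_2 = 11; cy_2 = 12; cz_2 = 7; d_2 = 3; h_2 = 5; cx_3 = 8; cz_3 = 15; w_3 = 5; d_3 = 6; h_3 = 5; cx_4 = 5; cy_4 = 15; cz_4 = 10; h_4 = 5; cx_5 = 4; cy_5 = 6; cz_5 = 7; r_5 = 3; cx_6 = 9; cy_6 = 5; cz_6 = 9; r_6 = 3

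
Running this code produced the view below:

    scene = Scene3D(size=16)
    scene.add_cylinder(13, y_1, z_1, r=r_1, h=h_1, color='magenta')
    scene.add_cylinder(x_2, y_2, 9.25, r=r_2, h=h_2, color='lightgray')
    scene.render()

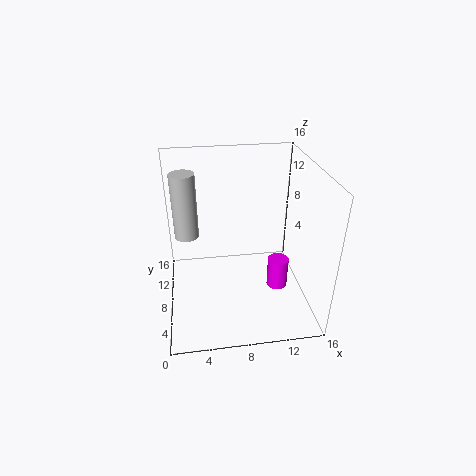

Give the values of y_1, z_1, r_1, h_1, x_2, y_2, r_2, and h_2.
y_1 = 8.5, z_1 = 0.5, r_1 = 1.25, h_1 = 3.75, x_2 = 2.5, y_2 = 7.25, r_2 = 1.25, h_2 = 6.75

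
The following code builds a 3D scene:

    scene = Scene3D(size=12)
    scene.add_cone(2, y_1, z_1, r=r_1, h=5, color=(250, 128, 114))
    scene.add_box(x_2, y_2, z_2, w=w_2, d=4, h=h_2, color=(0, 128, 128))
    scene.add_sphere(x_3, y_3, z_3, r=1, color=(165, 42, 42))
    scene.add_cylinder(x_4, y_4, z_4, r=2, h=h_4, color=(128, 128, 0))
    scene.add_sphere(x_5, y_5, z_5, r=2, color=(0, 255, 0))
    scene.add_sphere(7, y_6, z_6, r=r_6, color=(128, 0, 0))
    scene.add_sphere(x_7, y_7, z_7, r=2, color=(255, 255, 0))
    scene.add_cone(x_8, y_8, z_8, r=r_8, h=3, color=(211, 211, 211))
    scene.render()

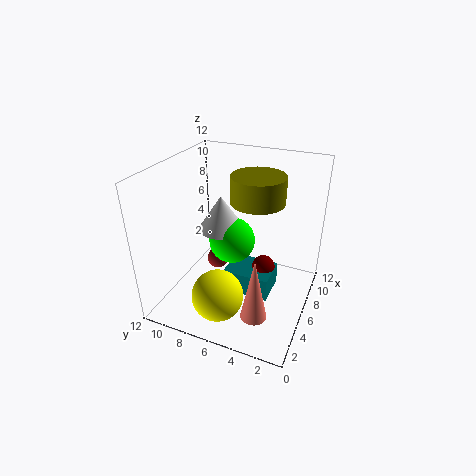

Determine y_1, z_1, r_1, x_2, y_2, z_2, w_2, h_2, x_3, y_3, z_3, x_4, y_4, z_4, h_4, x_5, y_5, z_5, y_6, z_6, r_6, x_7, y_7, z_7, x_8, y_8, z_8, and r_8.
y_1 = 3
z_1 = 2
r_1 = 1
x_2 = 5
y_2 = 3
z_2 = 1
w_2 = 3
h_2 = 2
x_3 = 8
y_3 = 9
z_3 = 2
x_4 = 5
y_4 = 4
z_4 = 10
h_4 = 2
x_5 = 7
y_5 = 7
z_5 = 5
y_6 = 4
z_6 = 3
r_6 = 1
x_7 = 2
y_7 = 6
z_7 = 3
x_8 = 7
y_8 = 8
z_8 = 6
r_8 = 2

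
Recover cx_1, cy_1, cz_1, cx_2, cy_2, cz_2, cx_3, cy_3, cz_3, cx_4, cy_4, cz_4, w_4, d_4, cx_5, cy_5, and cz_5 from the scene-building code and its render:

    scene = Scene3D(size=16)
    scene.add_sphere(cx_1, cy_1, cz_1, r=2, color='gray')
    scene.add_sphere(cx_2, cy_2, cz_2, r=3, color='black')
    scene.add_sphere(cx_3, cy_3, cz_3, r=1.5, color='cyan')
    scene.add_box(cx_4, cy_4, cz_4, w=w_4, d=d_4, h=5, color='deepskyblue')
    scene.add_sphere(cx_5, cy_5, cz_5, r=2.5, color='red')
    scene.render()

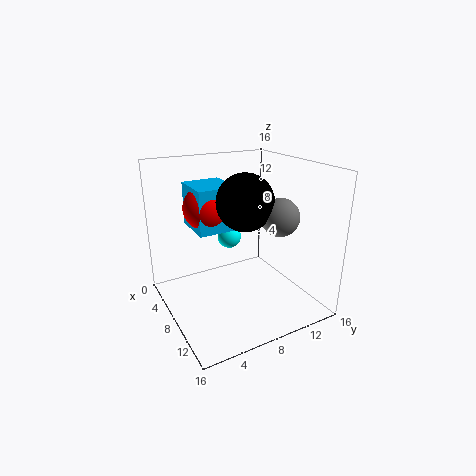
cx_1 = 11.5
cy_1 = 11
cz_1 = 11
cx_2 = 9.5
cy_2 = 8
cz_2 = 12.5
cx_3 = 3
cy_3 = 9.5
cz_3 = 6
cx_4 = 2
cy_4 = 4
cz_4 = 8.5
w_4 = 5
d_4 = 4.5
cx_5 = 5
cy_5 = 5.5
cz_5 = 11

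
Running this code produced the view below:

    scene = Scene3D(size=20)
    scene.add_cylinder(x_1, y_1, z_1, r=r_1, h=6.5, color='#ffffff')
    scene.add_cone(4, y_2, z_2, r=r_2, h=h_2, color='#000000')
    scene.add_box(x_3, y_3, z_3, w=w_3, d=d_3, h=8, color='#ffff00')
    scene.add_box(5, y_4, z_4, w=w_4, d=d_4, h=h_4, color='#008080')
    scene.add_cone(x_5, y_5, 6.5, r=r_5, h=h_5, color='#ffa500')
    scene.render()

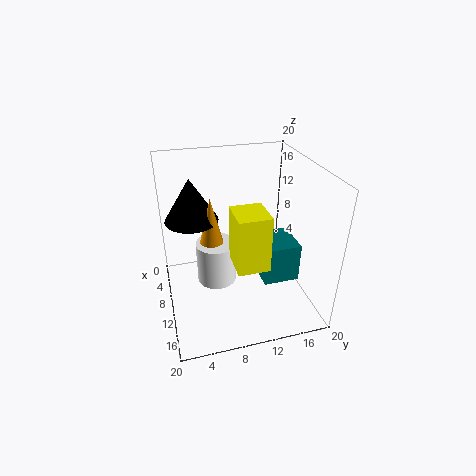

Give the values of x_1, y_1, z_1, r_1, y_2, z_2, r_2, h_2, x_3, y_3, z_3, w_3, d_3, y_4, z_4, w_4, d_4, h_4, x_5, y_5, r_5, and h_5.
x_1 = 6.5; y_1 = 7.5; z_1 = 1; r_1 = 3; y_2 = 4.5; z_2 = 10.5; r_2 = 4; h_2 = 6.5; x_3 = 9; y_3 = 9; z_3 = 6.5; w_3 = 5; d_3 = 4.5; y_4 = 14; z_4 = 1.5; w_4 = 6; d_4 = 5.5; h_4 = 6; x_5 = 6; y_5 = 7; r_5 = 2; h_5 = 8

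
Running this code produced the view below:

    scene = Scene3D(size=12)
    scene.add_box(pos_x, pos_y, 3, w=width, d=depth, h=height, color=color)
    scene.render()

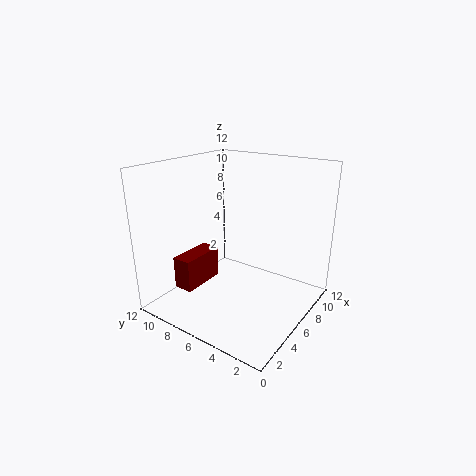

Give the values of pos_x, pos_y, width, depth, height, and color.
pos_x = 1; pos_y = 7; width = 3.5; depth = 1.5; height = 2.5; color = 'maroon'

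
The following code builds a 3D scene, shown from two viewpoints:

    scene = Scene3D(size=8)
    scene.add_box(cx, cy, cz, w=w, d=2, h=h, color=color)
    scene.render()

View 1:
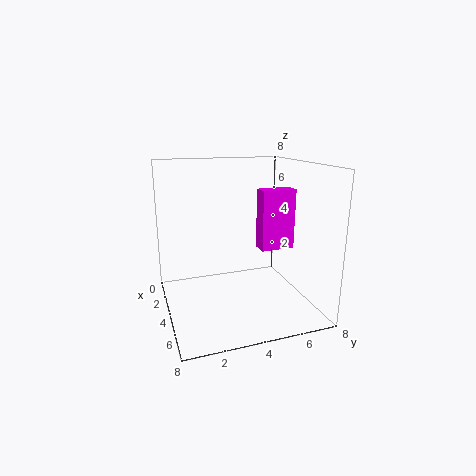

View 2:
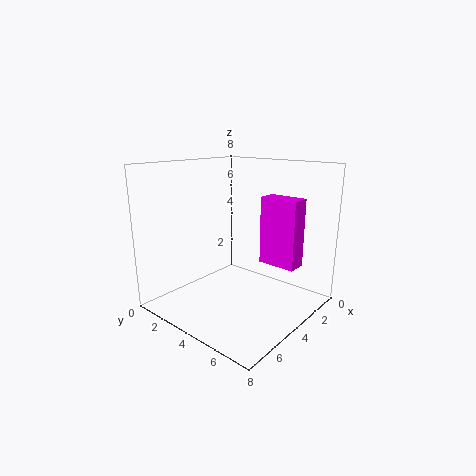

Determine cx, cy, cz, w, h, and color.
cx = 3, cy = 5.5, cz = 3, w = 1, h = 3.5, color = 'magenta'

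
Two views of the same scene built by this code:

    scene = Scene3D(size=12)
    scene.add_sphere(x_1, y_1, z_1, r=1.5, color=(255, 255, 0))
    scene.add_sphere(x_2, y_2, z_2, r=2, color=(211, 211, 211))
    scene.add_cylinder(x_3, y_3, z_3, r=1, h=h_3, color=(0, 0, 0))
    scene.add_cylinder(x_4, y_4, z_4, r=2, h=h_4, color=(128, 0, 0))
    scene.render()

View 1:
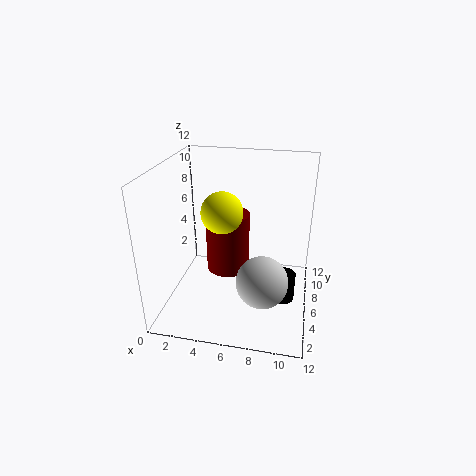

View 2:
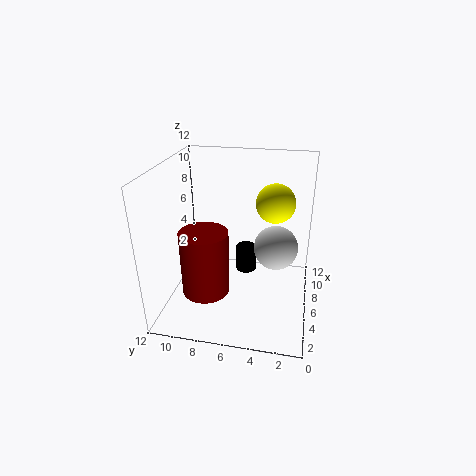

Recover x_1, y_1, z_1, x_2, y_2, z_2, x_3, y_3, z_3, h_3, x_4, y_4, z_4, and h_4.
x_1 = 5.5, y_1 = 3, z_1 = 9.5, x_2 = 8.5, y_2 = 3, z_2 = 4, x_3 = 10, y_3 = 6, z_3 = 0.5, h_3 = 2.5, x_4 = 4.5, y_4 = 8.5, z_4 = 1.5, h_4 = 5.5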